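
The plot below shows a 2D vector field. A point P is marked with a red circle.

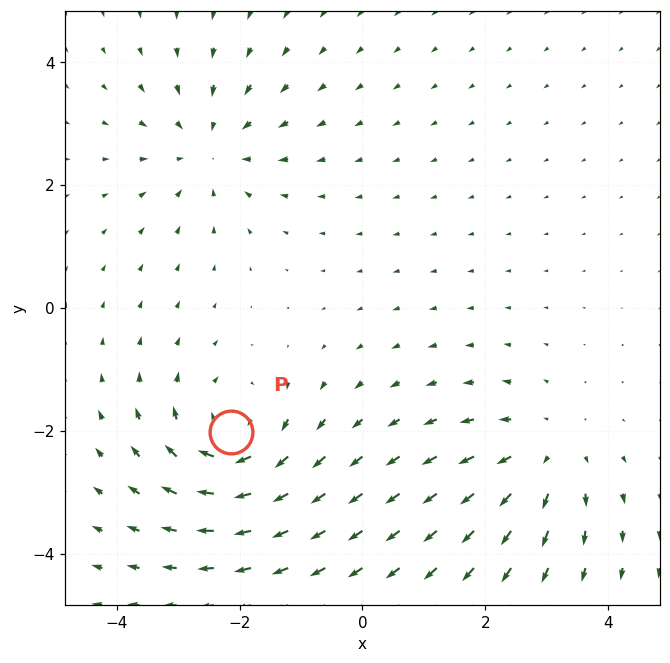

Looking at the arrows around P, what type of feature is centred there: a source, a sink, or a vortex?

At P (-2.1, -2.0) the arrows circulate clockwise. Divergence ≈0, curl about -5 — near-zero divergence with nonzero curl is a vortex.

vortex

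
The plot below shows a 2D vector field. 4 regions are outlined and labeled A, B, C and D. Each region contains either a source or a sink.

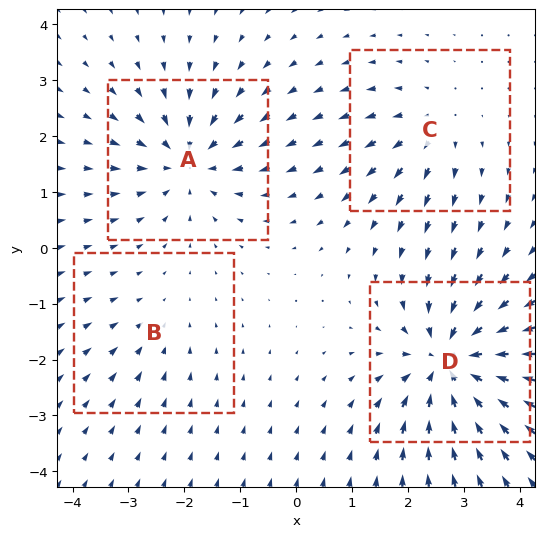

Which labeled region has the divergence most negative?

Divergence at each region's feature centre — A: about -6, B: about -2, C: about +4, D: about -8. Region D is most negative.

D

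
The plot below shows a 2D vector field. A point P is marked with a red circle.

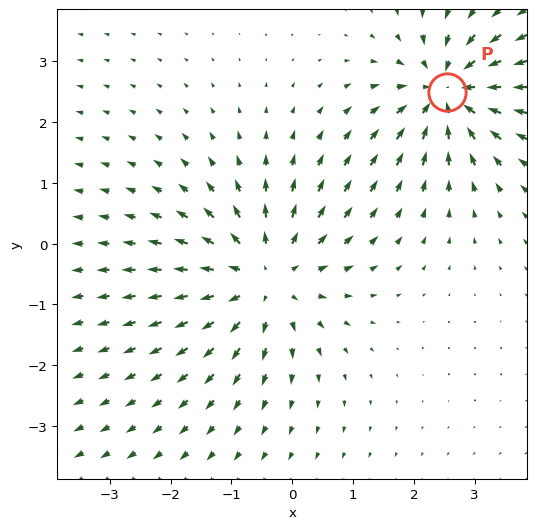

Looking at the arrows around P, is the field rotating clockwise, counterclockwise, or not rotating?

Near P at (2.6, 2.5) the arrows show no circulation. The curl there is ≈0.

not rotating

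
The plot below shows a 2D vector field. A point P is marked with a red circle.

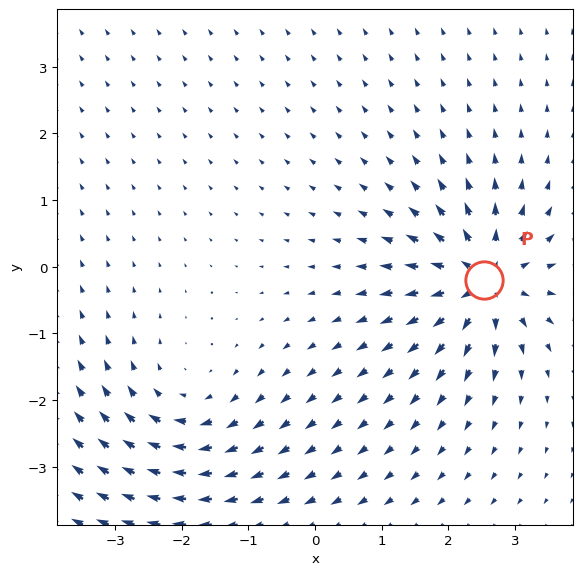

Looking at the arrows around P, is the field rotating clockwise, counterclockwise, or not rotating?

not rotating

Near P at (2.5, -0.2) the arrows show no circulation. The curl there is ≈0.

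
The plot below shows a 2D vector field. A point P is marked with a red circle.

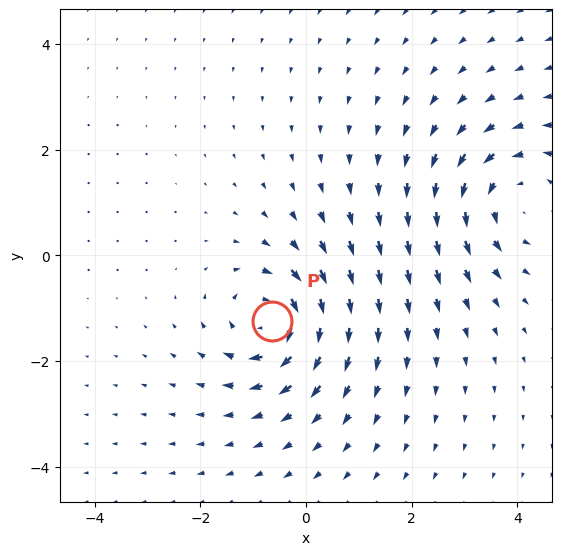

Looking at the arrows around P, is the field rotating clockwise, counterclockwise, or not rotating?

Near P at (-0.6, -1.2) the arrows circulate clockwise. The curl (z-component) there is about -6; negative curl means clockwise rotation.

clockwise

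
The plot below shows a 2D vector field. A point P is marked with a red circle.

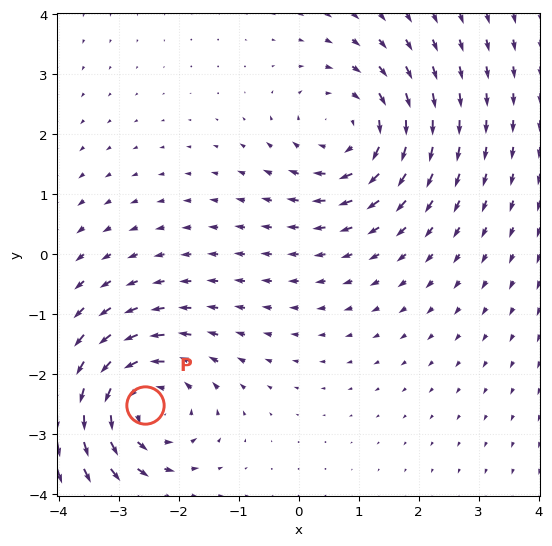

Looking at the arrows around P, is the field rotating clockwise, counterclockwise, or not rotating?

Near P at (-2.6, -2.5) the arrows circulate counterclockwise. The curl (z-component) there is about +4; positive curl means counterclockwise rotation.

counterclockwise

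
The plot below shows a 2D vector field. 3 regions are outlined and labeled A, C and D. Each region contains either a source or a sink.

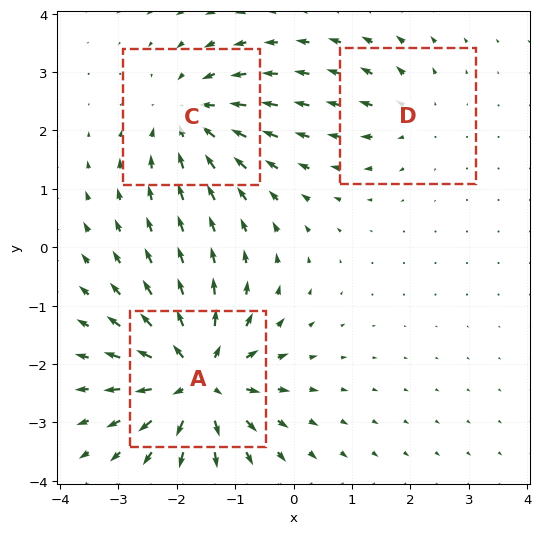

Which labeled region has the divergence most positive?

Divergence at each region's feature centre — A: about +6, C: about -4, D: about +2. Region A is most positive.

A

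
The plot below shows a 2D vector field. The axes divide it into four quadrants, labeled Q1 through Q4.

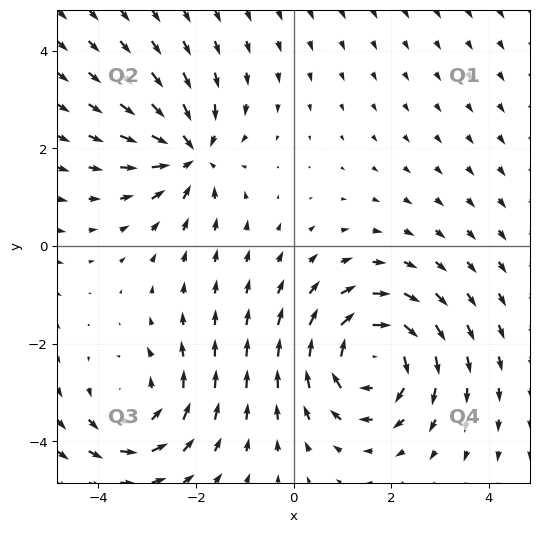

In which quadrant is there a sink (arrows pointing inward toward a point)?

The sink sits at approximately (-2.1, 1.9), which lies in quadrant Q2. The divergence there is about -5, negative as expected for a sink.

Q2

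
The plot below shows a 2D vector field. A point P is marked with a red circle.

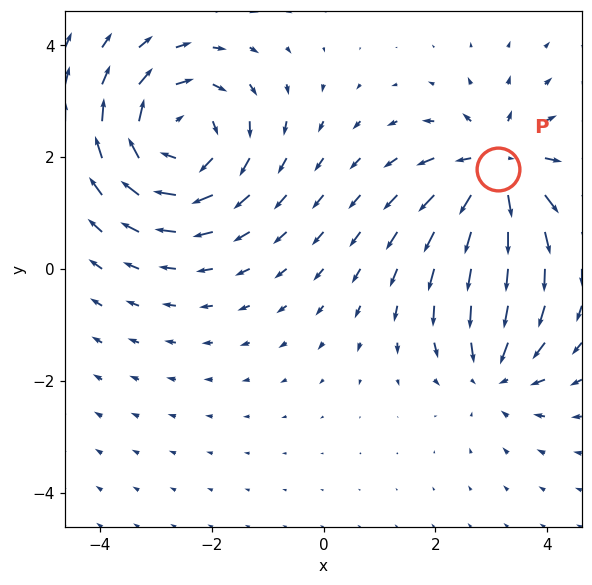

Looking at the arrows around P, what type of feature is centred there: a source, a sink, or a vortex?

source

At P (3.1, 1.8) the arrows spread outward. Divergence about +5, curl ≈0 — positive divergence with near-zero curl is a source.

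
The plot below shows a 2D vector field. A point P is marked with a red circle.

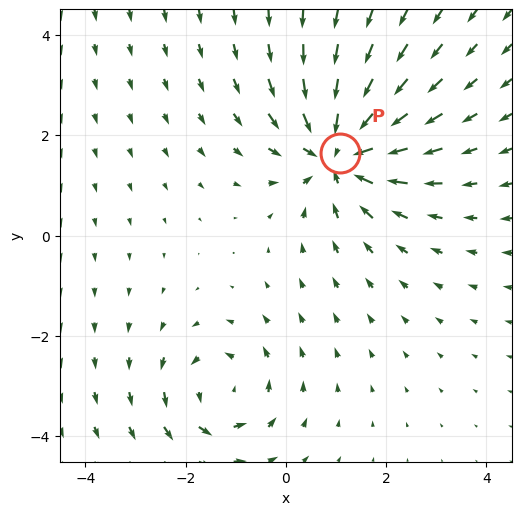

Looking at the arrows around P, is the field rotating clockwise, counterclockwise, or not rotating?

not rotating

Near P at (1.1, 1.7) the arrows show no circulation. The curl there is ≈0.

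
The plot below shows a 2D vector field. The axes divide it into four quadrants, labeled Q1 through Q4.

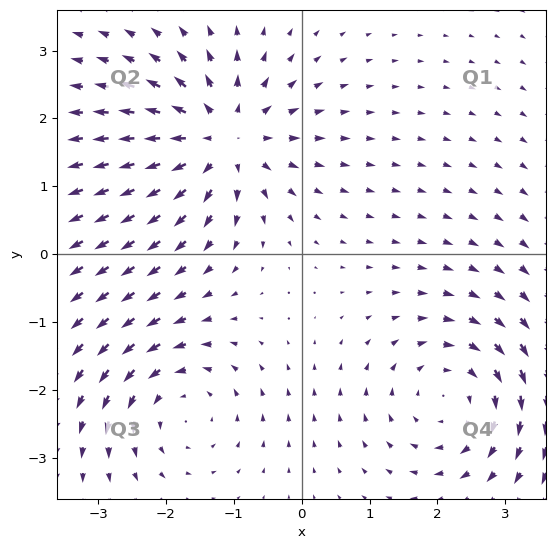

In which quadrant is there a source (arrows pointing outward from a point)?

The source sits at approximately (-1.2, 1.7), which lies in quadrant Q2. The divergence there is about +6, positive as expected for a source.

Q2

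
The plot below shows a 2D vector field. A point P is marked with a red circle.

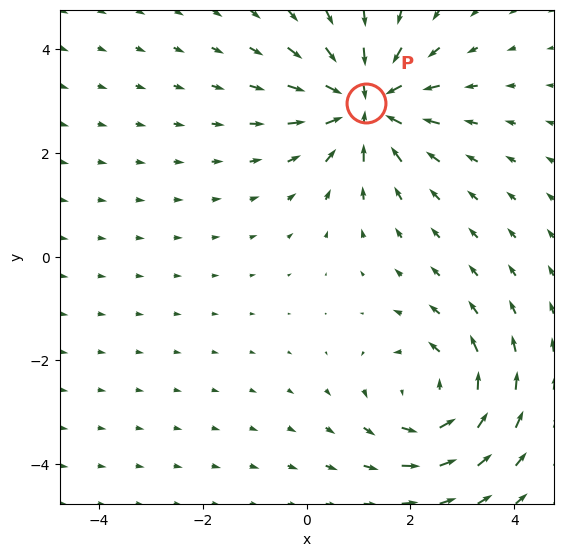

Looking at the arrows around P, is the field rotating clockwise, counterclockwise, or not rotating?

not rotating

Near P at (1.1, 3.0) the arrows show no circulation. The curl there is ≈0.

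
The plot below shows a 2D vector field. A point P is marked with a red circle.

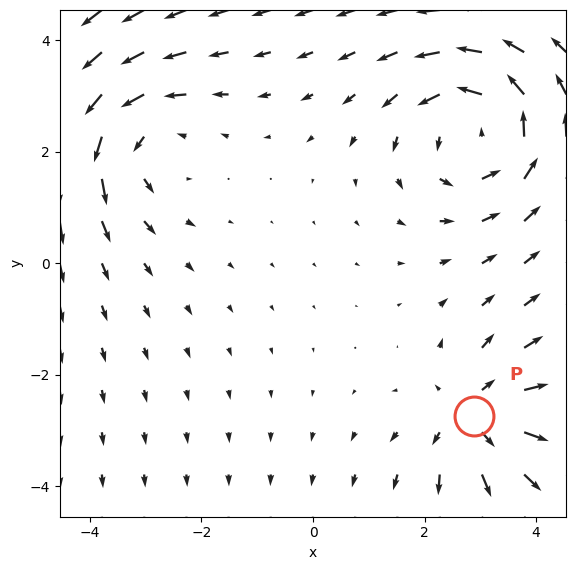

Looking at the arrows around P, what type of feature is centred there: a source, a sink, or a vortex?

source

At P (2.9, -2.7) the arrows spread outward. Divergence about +4, curl ≈0 — positive divergence with near-zero curl is a source.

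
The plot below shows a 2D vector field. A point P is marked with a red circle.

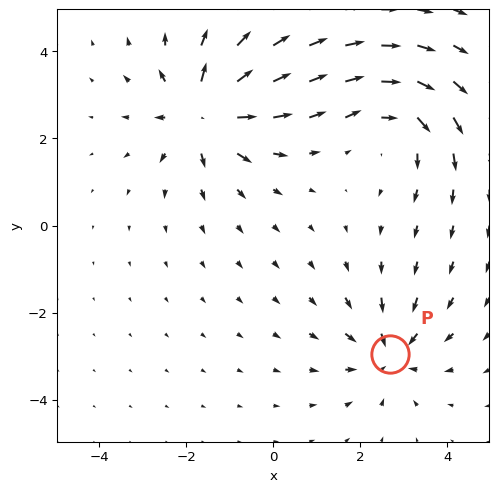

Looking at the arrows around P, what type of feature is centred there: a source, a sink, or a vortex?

At P (2.7, -2.9) the arrows converge inward. Divergence about -4, curl ≈0 — negative divergence with near-zero curl is a sink.

sink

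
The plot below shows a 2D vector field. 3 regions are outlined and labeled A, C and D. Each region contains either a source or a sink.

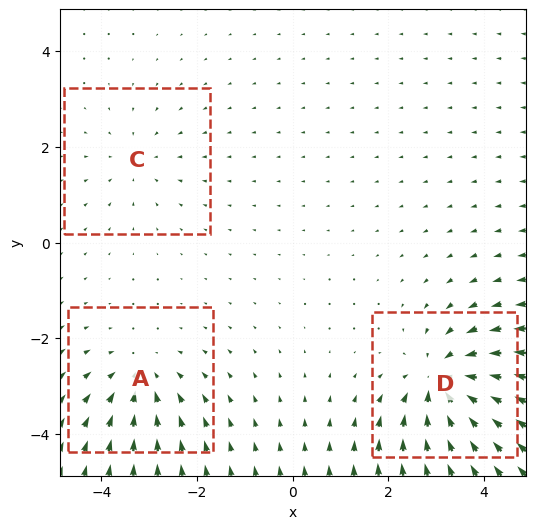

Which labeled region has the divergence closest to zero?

Divergence at each region's feature centre — A: about -3, C: about -2, D: about -5. Region C is closest to zero.

C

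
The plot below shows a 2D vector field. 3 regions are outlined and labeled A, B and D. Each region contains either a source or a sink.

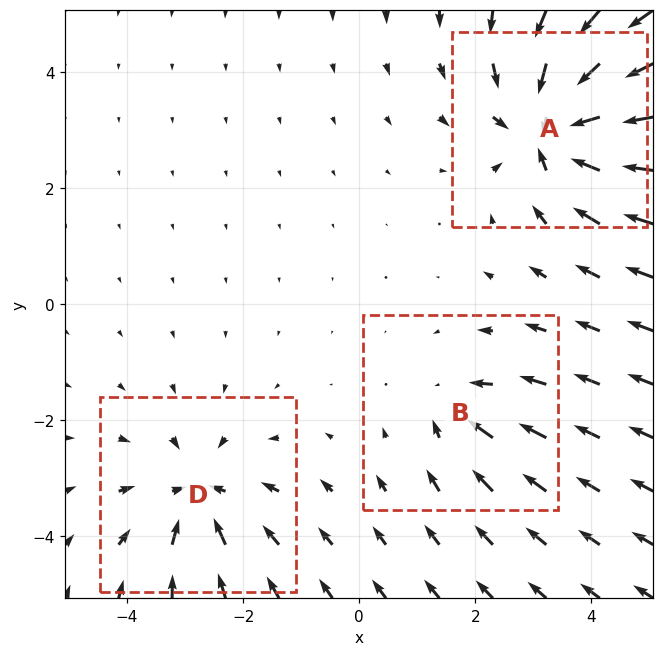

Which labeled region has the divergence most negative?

Divergence at each region's feature centre — A: about -5, B: about -2, D: about -3. Region A is most negative.

A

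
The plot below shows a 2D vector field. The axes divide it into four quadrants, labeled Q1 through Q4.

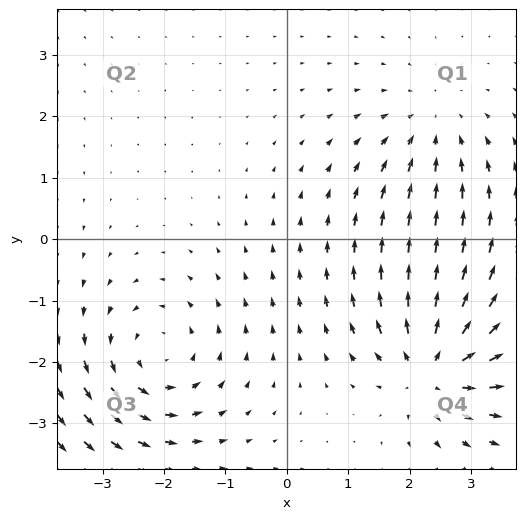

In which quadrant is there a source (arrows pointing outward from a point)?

The source sits at approximately (2.4, -2.1), which lies in quadrant Q4. The divergence there is about +6, positive as expected for a source.

Q4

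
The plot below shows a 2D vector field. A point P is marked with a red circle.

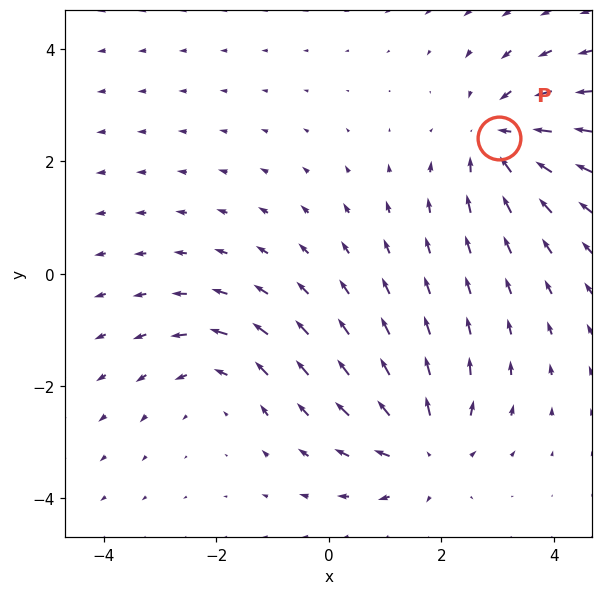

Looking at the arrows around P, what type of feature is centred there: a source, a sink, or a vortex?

At P (3.0, 2.4) the arrows converge inward. Divergence about -4, curl ≈0 — negative divergence with near-zero curl is a sink.

sink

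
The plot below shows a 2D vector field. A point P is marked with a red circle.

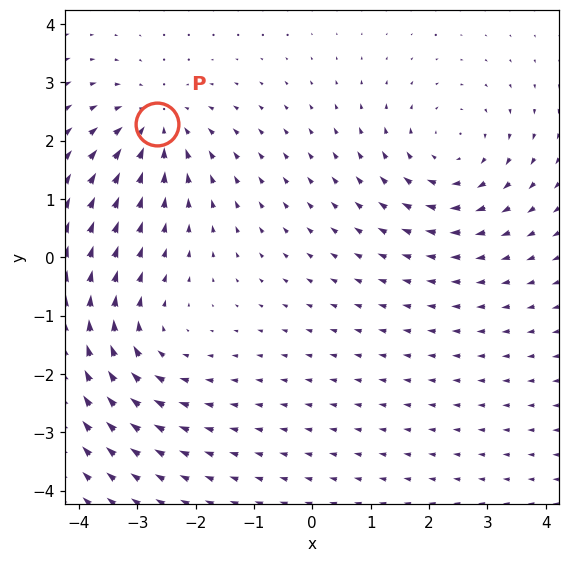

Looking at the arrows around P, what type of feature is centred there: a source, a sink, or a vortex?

sink

At P (-2.7, 2.3) the arrows converge inward. Divergence about -4, curl ≈0 — negative divergence with near-zero curl is a sink.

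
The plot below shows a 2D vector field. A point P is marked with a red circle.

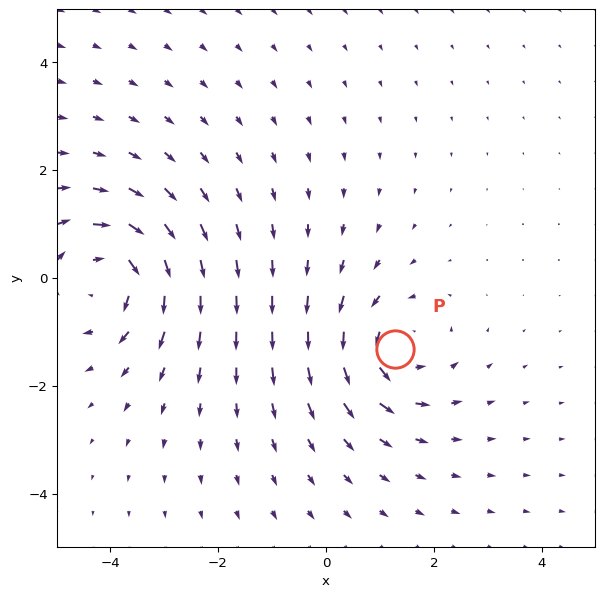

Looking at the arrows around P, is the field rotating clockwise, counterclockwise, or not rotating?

Near P at (1.3, -1.3) the arrows circulate counterclockwise. The curl (z-component) there is about +4; positive curl means counterclockwise rotation.

counterclockwise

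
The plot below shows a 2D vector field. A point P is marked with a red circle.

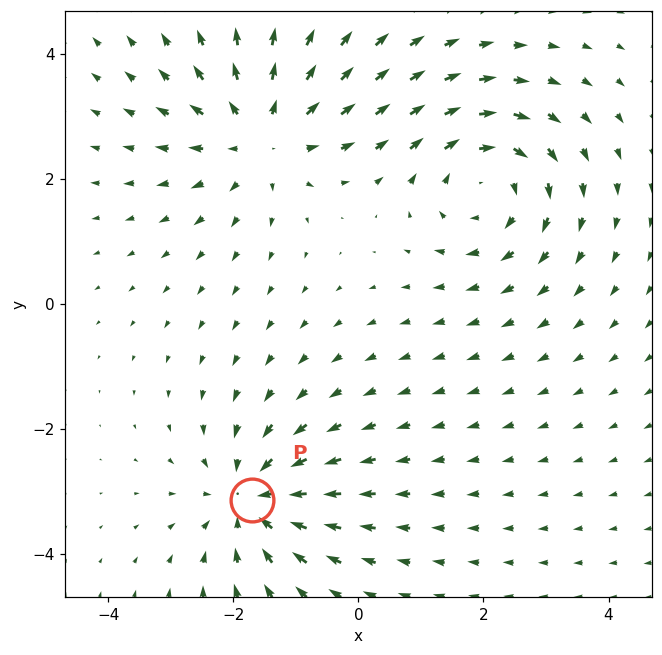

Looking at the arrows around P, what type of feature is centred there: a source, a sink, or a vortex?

sink

At P (-1.7, -3.1) the arrows converge inward. Divergence about -4, curl ≈0 — negative divergence with near-zero curl is a sink.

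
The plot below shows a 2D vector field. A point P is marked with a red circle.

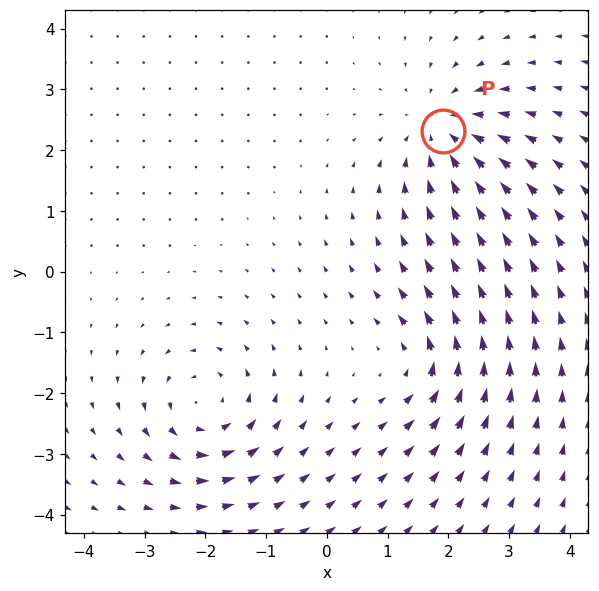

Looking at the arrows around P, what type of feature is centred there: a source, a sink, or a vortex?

sink

At P (1.9, 2.3) the arrows converge inward. Divergence about -5, curl ≈0 — negative divergence with near-zero curl is a sink.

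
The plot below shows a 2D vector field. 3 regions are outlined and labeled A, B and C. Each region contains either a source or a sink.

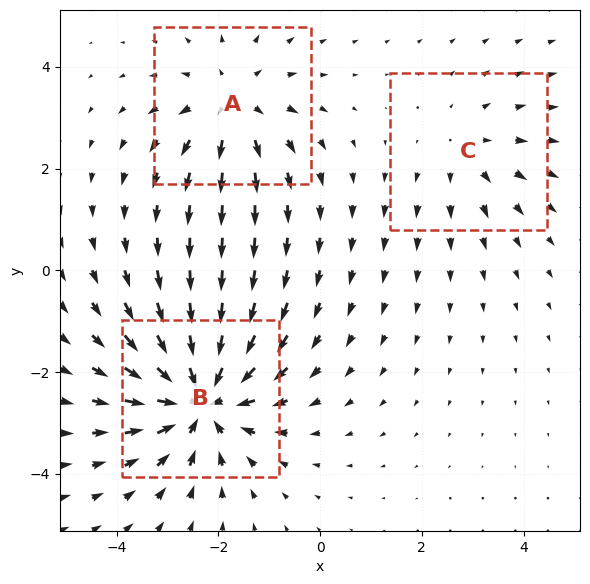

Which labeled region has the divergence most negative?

B

Divergence at each region's feature centre — A: about +3, B: about -5, C: about +2. Region B is most negative.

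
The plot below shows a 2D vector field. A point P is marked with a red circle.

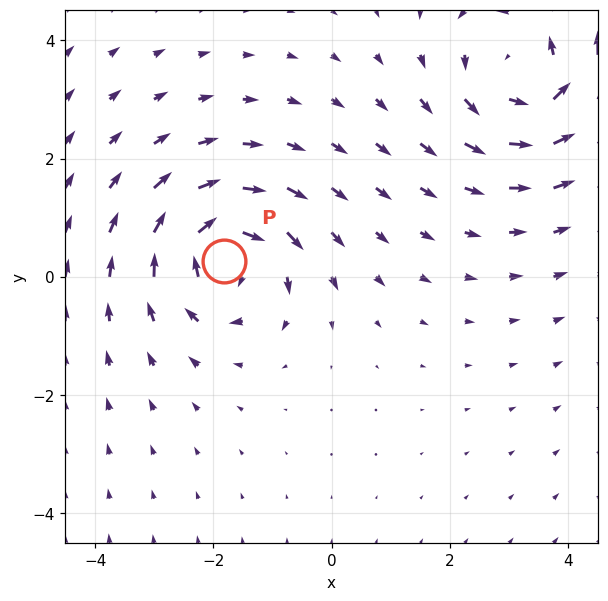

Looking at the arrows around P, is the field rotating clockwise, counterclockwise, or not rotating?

Near P at (-1.8, 0.3) the arrows circulate clockwise. The curl (z-component) there is about -5; negative curl means clockwise rotation.

clockwise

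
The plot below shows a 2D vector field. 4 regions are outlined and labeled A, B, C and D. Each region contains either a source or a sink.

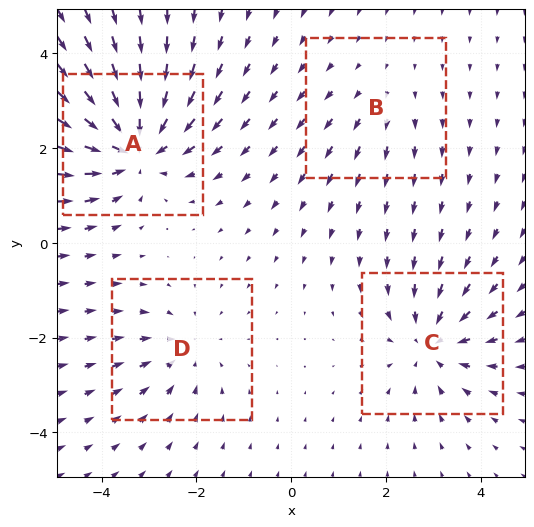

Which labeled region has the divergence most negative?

A

Divergence at each region's feature centre — A: about -7, B: about +2, C: about -4, D: about -3. Region A is most negative.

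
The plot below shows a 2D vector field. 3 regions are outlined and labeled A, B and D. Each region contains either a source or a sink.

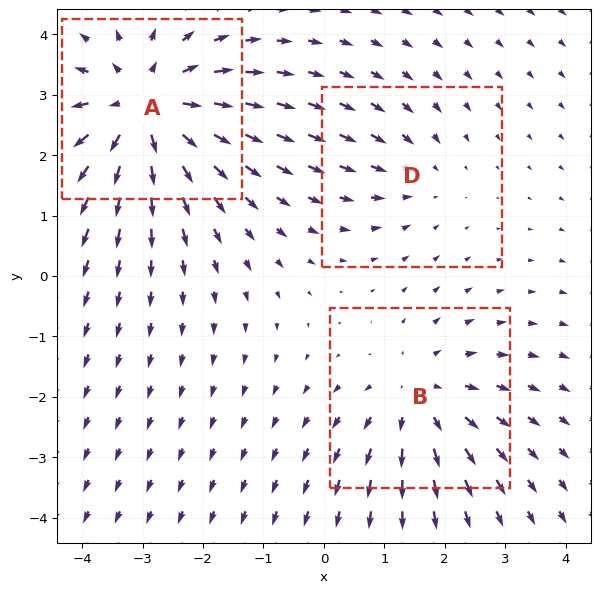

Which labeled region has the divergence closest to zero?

Divergence at each region's feature centre — A: about +4, B: about +3, D: about -2. Region D is closest to zero.

D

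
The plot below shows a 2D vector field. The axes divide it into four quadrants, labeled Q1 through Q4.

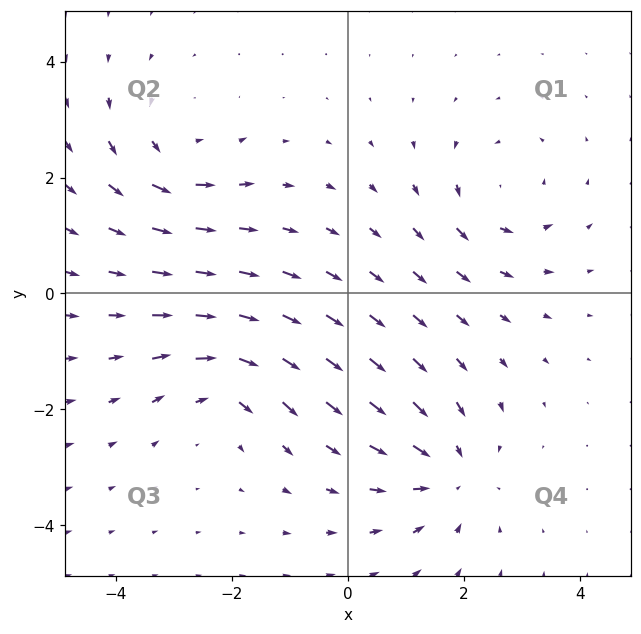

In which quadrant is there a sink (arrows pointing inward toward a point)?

The sink sits at approximately (1.7, -3.1), which lies in quadrant Q4. The divergence there is about -5, negative as expected for a sink.

Q4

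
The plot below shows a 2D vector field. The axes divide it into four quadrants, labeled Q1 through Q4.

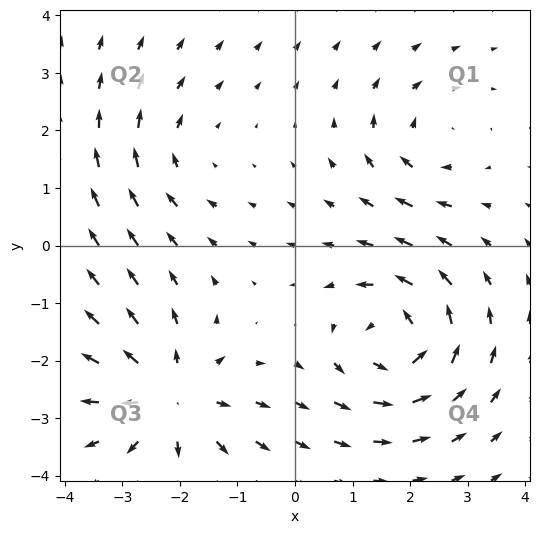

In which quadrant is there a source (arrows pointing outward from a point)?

The source sits at approximately (-2.2, -2.6), which lies in quadrant Q3. The divergence there is about +4, positive as expected for a source.

Q3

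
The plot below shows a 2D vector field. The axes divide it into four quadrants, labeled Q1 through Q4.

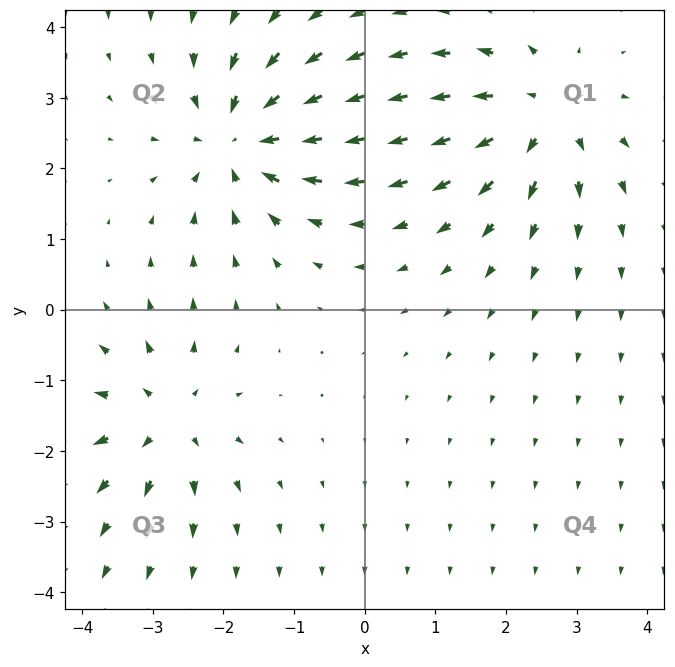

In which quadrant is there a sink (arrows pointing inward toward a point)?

The sink sits at approximately (-1.8, 2.4), which lies in quadrant Q2. The divergence there is about -5, negative as expected for a sink.

Q2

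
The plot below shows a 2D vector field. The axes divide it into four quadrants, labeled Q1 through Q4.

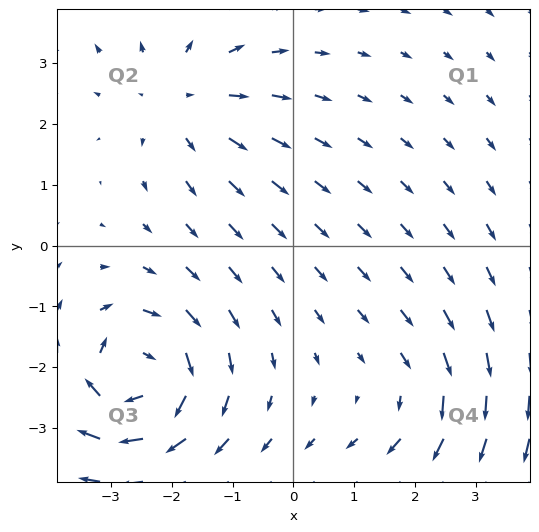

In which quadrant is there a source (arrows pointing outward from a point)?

The source sits at approximately (-1.8, 2.4), which lies in quadrant Q2. The divergence there is about +3, positive as expected for a source.

Q2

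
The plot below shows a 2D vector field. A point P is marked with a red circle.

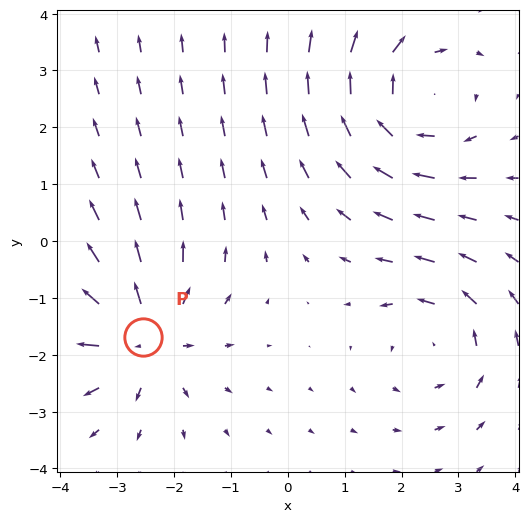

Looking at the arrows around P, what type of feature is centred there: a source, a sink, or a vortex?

source

At P (-2.5, -1.7) the arrows spread outward. Divergence about +4, curl ≈0 — positive divergence with near-zero curl is a source.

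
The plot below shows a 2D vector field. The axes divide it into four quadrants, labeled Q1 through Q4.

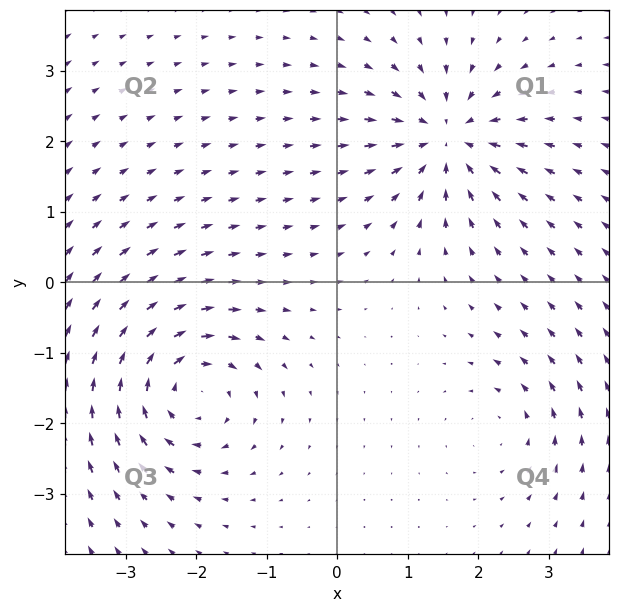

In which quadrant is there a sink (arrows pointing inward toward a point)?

The sink sits at approximately (1.6, 2.0), which lies in quadrant Q1. The divergence there is about -6, negative as expected for a sink.

Q1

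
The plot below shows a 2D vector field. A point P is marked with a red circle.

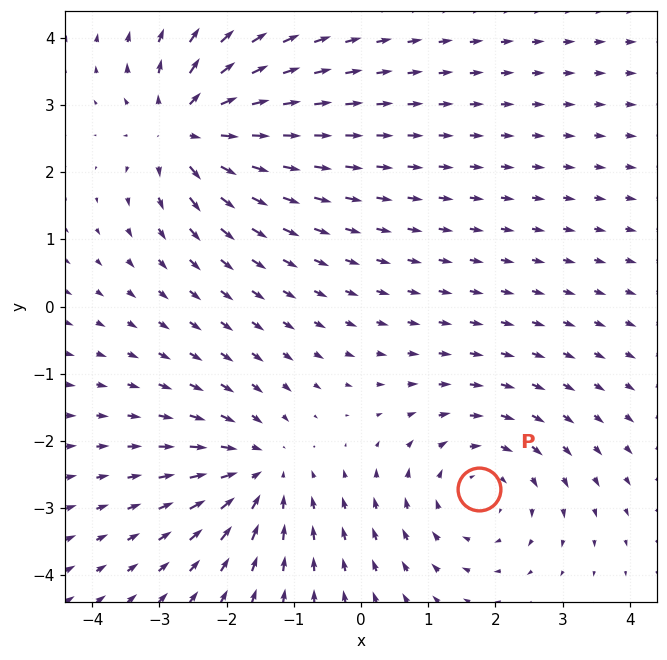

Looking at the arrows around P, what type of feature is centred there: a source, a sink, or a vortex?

vortex

At P (1.8, -2.7) the arrows circulate clockwise. Divergence ≈0, curl about -3 — near-zero divergence with nonzero curl is a vortex.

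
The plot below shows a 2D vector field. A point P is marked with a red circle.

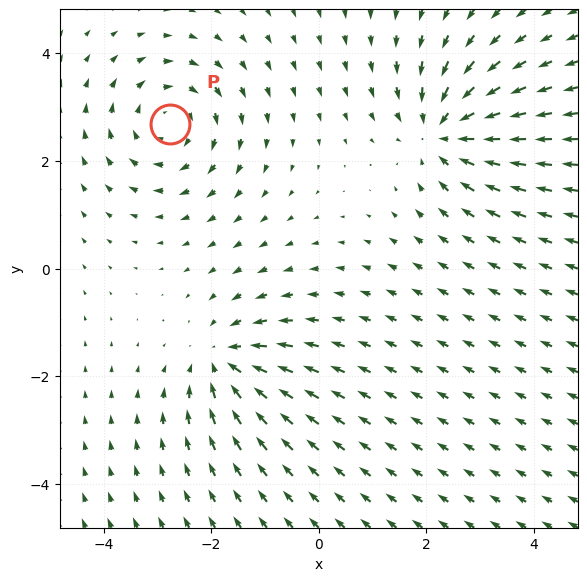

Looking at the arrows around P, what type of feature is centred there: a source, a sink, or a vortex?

At P (-2.8, 2.7) the arrows circulate clockwise. Divergence ≈0, curl about -4 — near-zero divergence with nonzero curl is a vortex.

vortex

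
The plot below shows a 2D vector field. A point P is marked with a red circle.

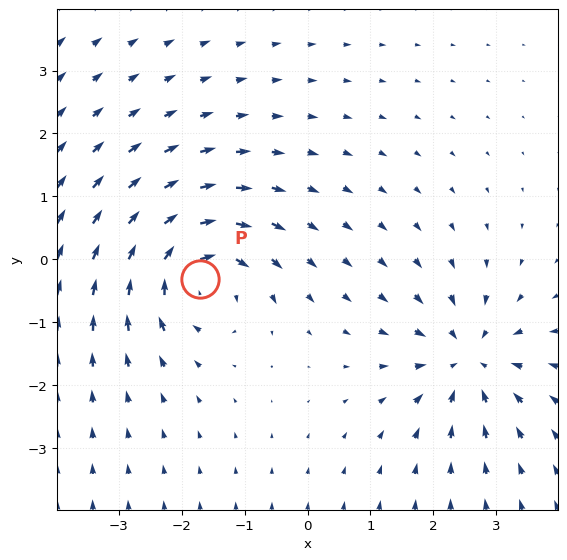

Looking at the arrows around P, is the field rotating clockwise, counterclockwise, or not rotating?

clockwise

Near P at (-1.7, -0.3) the arrows circulate clockwise. The curl (z-component) there is about -4; negative curl means clockwise rotation.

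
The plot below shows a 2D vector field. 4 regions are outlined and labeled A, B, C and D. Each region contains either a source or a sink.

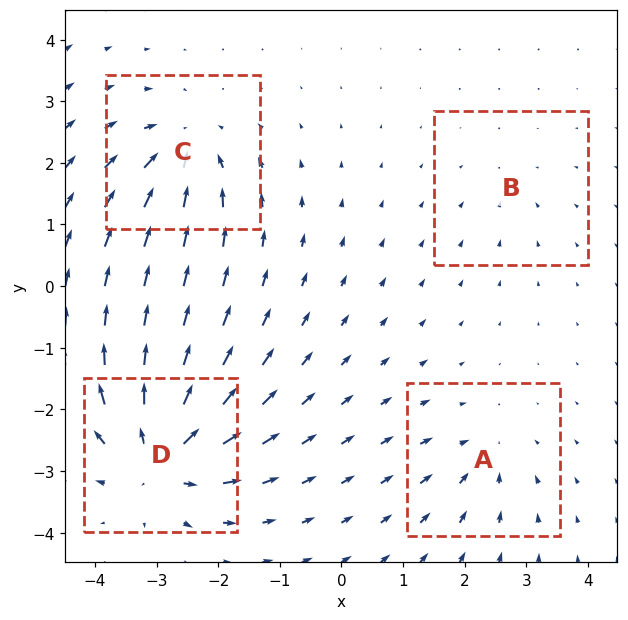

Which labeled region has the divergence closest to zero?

B

Divergence at each region's feature centre — A: about -4, B: about -2, C: about -7, D: about +9. Region B is closest to zero.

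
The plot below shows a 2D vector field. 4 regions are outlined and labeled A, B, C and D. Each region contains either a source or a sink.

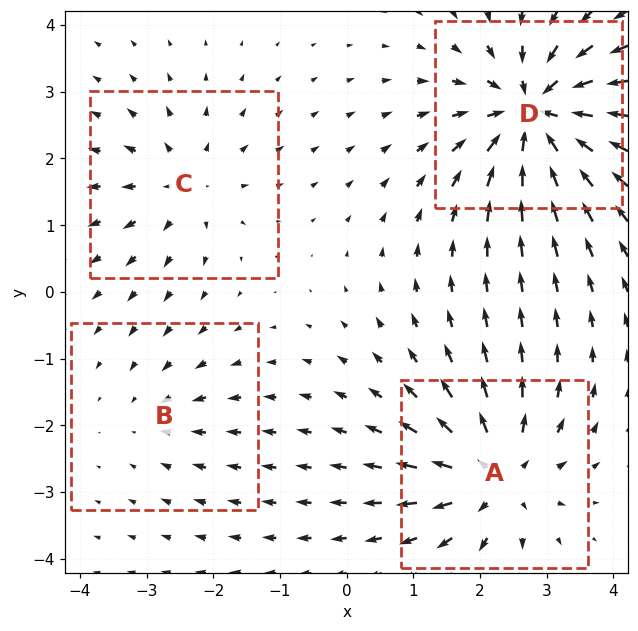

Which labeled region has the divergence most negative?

Divergence at each region's feature centre — A: about +6, B: about -2, C: about +4, D: about -8. Region D is most negative.

D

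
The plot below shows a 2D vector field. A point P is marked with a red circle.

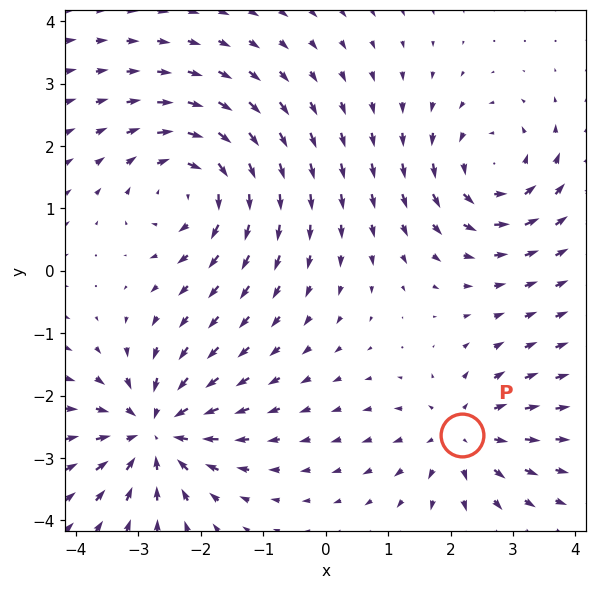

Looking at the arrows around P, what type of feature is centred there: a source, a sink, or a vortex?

source

At P (2.2, -2.6) the arrows spread outward. Divergence about +3, curl ≈0 — positive divergence with near-zero curl is a source.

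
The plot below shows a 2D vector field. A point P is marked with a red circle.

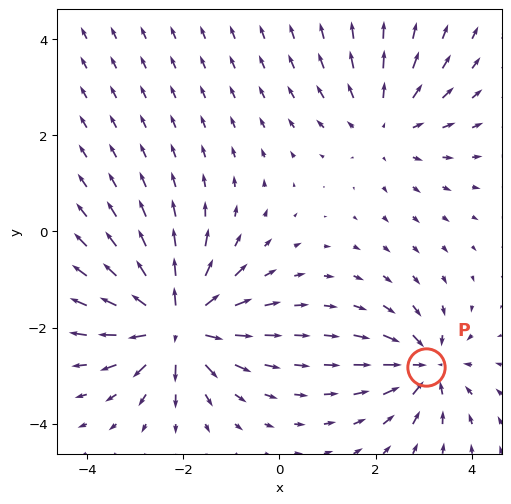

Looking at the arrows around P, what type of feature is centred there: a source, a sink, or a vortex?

At P (3.1, -2.8) the arrows converge inward. Divergence about -5, curl ≈0 — negative divergence with near-zero curl is a sink.

sink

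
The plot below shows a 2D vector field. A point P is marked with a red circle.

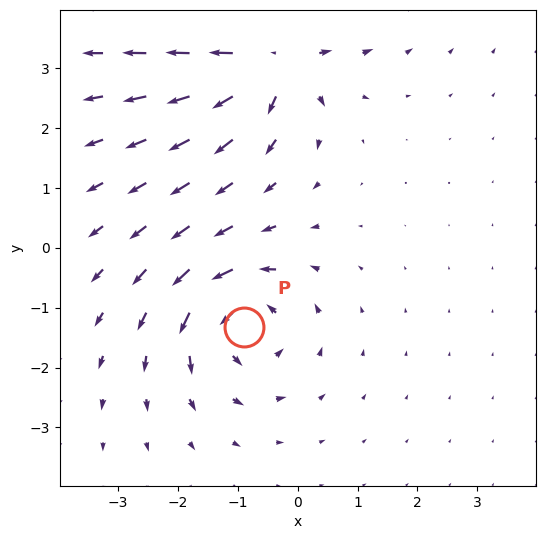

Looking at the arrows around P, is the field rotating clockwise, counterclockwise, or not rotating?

Near P at (-0.9, -1.3) the arrows circulate counterclockwise. The curl (z-component) there is about +4; positive curl means counterclockwise rotation.

counterclockwise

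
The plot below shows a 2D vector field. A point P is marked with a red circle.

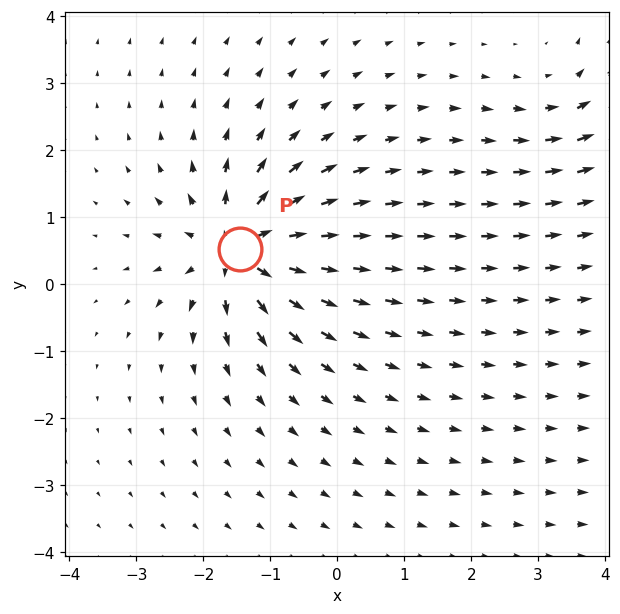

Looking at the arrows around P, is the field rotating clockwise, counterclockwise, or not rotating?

not rotating

Near P at (-1.4, 0.5) the arrows show no circulation. The curl there is ≈0.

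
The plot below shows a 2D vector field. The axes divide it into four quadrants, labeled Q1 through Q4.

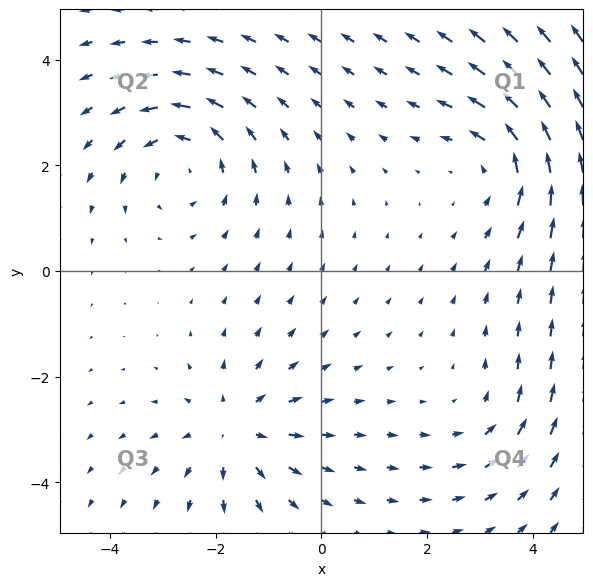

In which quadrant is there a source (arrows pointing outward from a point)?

Q3

The source sits at approximately (-1.6, -3.0), which lies in quadrant Q3. The divergence there is about +4, positive as expected for a source.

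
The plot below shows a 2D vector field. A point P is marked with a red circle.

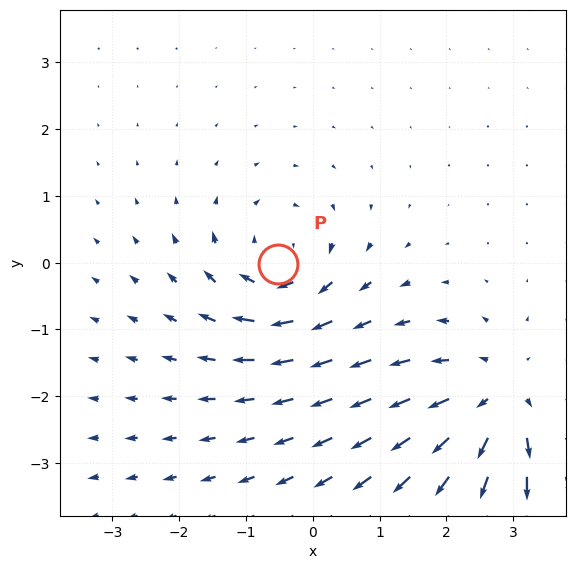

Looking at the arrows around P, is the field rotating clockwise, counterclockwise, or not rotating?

Near P at (-0.5, -0.0) the arrows circulate clockwise. The curl (z-component) there is about -4; negative curl means clockwise rotation.

clockwise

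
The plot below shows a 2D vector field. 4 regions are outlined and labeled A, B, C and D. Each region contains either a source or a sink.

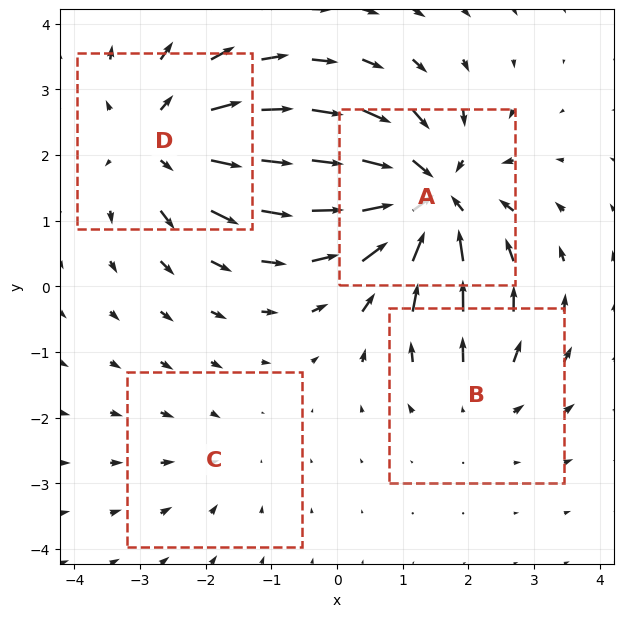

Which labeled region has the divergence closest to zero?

C

Divergence at each region's feature centre — A: about -6, B: about +3, C: about -2, D: about +5. Region C is closest to zero.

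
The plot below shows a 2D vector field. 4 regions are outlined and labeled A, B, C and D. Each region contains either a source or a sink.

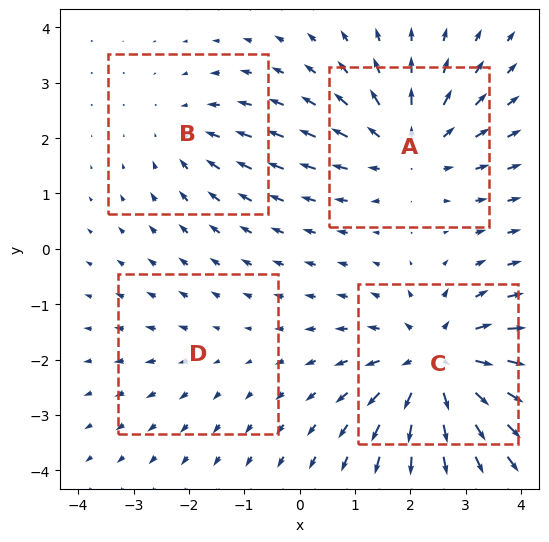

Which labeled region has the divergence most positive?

C

Divergence at each region's feature centre — A: about +5, B: about -3, C: about +6, D: about +2. Region C is most positive.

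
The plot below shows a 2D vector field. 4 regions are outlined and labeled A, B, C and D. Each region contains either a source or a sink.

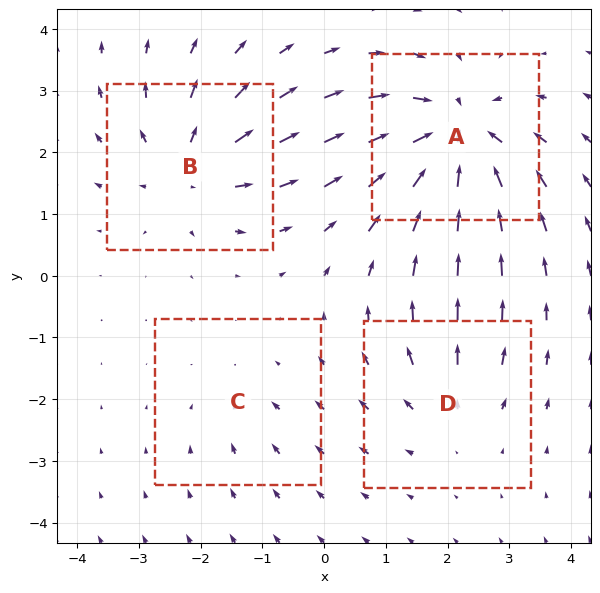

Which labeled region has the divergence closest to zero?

Divergence at each region's feature centre — A: about -7, B: about +5, C: about -2, D: about +3. Region C is closest to zero.

C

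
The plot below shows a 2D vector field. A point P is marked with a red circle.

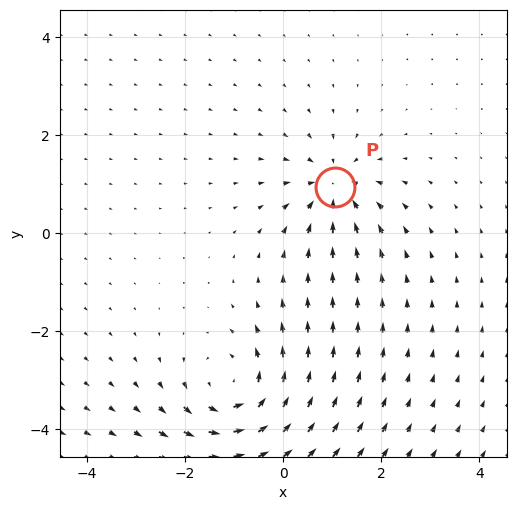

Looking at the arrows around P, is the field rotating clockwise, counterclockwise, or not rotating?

not rotating

Near P at (1.0, 0.9) the arrows show no circulation. The curl there is ≈0.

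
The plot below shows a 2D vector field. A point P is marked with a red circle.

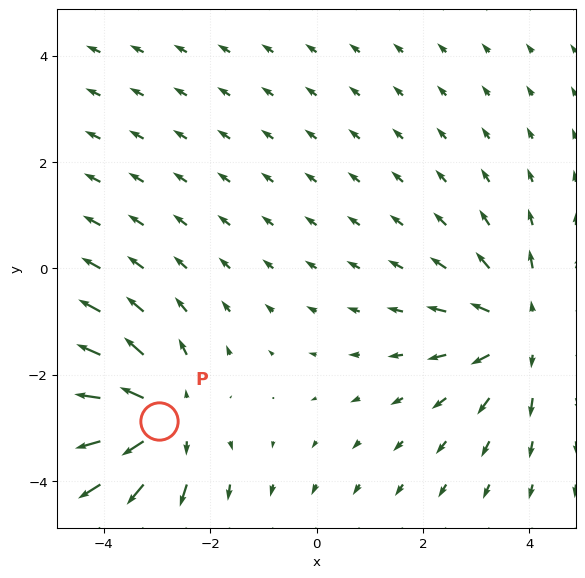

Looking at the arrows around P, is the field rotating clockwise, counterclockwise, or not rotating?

Near P at (-3.0, -2.9) the arrows show no circulation. The curl there is ≈0.

not rotating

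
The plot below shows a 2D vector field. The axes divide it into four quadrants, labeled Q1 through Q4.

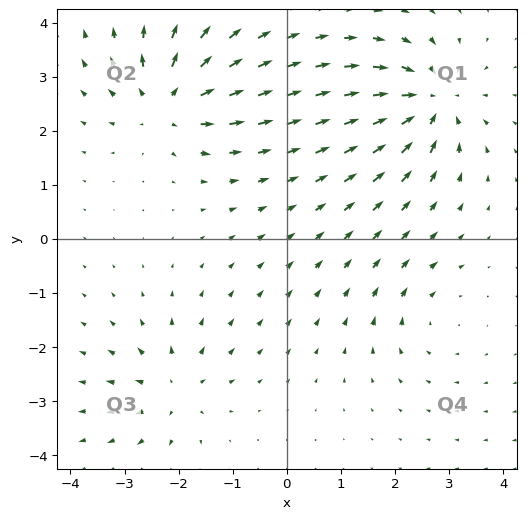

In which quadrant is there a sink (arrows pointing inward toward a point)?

The sink sits at approximately (2.6, 2.5), which lies in quadrant Q1. The divergence there is about -6, negative as expected for a sink.

Q1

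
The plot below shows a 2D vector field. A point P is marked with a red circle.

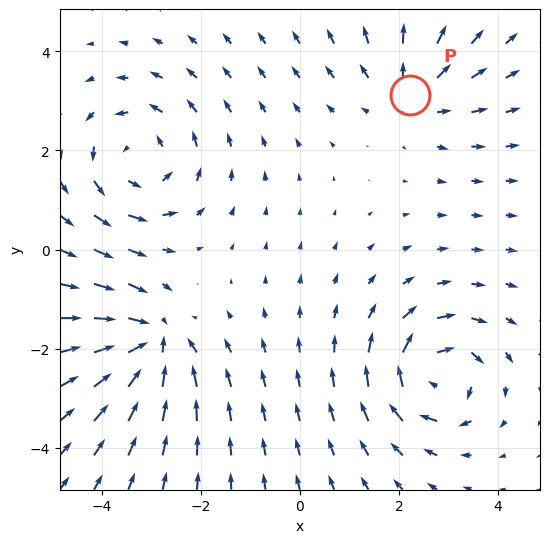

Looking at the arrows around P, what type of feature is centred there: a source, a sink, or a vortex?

source

At P (2.2, 3.1) the arrows spread outward. Divergence about +3, curl ≈0 — positive divergence with near-zero curl is a source.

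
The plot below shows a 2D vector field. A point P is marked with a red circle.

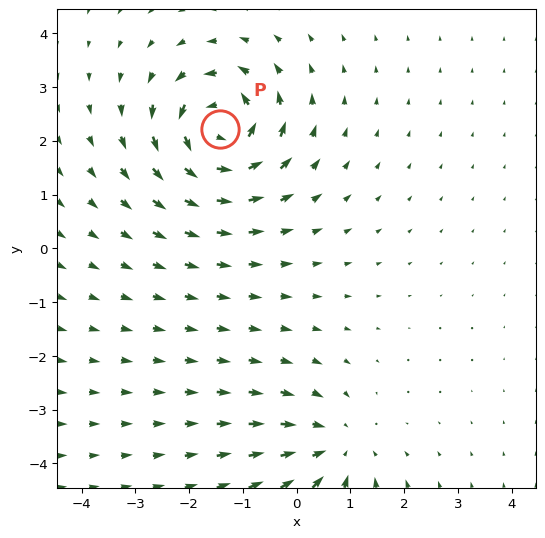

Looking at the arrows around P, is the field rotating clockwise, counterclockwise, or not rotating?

Near P at (-1.4, 2.2) the arrows circulate counterclockwise. The curl (z-component) there is about +6; positive curl means counterclockwise rotation.

counterclockwise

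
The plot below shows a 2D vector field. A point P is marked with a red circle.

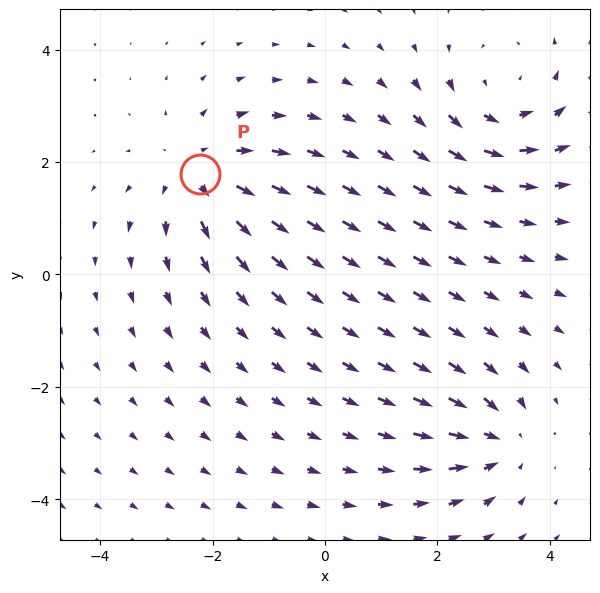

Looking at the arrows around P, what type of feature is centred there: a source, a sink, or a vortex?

At P (-2.2, 1.8) the arrows spread outward. Divergence about +4, curl ≈0 — positive divergence with near-zero curl is a source.

source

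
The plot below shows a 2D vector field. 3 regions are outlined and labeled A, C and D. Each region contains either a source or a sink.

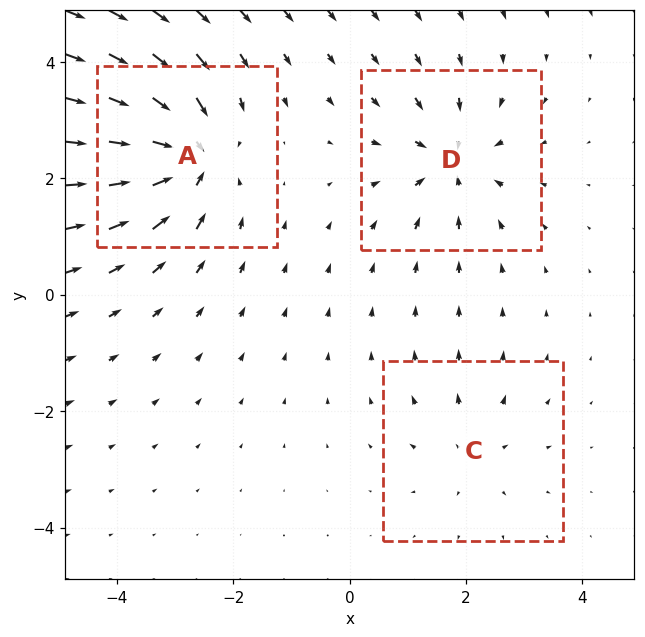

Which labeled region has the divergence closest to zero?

C

Divergence at each region's feature centre — A: about -6, C: about +2, D: about -4. Region C is closest to zero.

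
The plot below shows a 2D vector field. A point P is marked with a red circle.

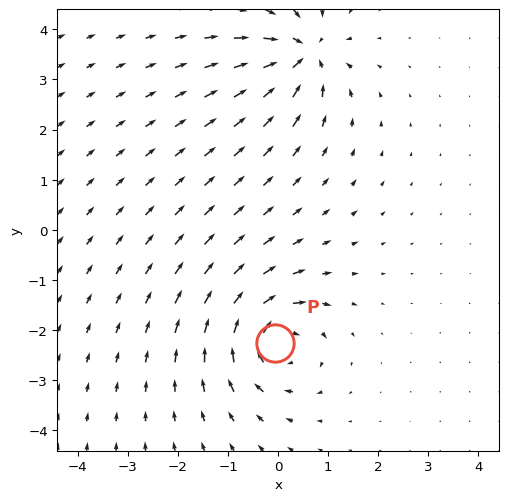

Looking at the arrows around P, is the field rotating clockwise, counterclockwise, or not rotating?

clockwise

Near P at (-0.1, -2.3) the arrows circulate clockwise. The curl (z-component) there is about -6; negative curl means clockwise rotation.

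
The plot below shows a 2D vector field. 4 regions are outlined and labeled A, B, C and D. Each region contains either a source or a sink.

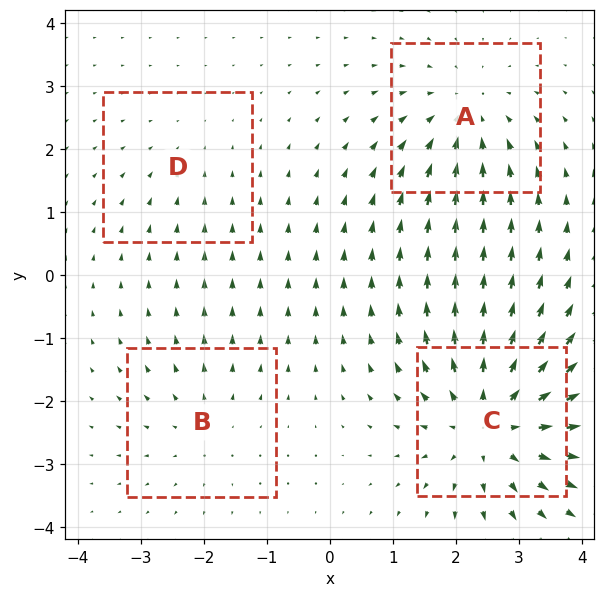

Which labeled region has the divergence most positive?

Divergence at each region's feature centre — A: about -4, B: about +3, C: about +6, D: about -2. Region C is most positive.

C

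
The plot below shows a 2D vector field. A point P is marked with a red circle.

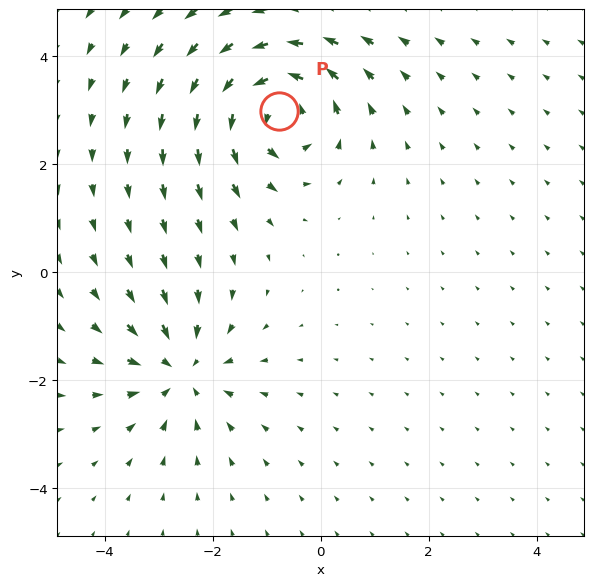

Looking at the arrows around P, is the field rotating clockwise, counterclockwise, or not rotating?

Near P at (-0.8, 3.0) the arrows circulate counterclockwise. The curl (z-component) there is about +5; positive curl means counterclockwise rotation.

counterclockwise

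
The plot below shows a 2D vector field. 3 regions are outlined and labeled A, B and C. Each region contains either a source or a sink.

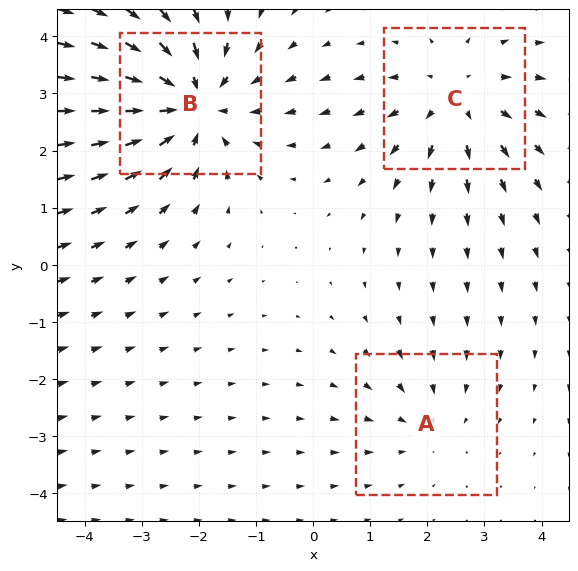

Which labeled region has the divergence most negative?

Divergence at each region's feature centre — A: about -2, B: about -4, C: about +3. Region B is most negative.

B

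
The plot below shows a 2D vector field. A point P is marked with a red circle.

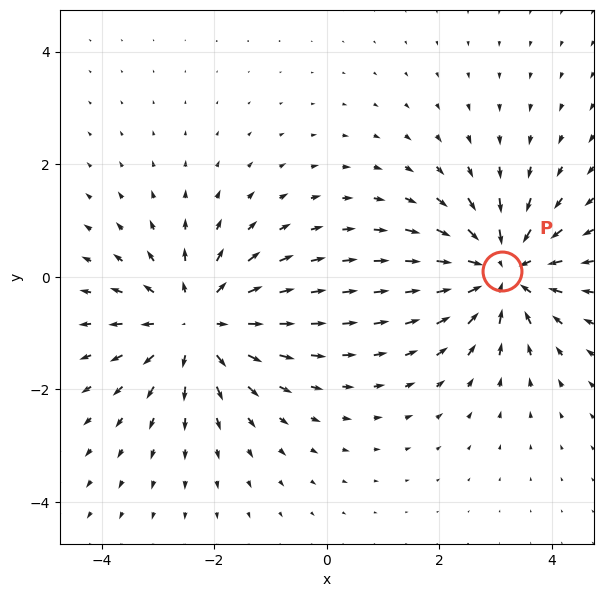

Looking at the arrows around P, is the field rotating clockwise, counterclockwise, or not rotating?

not rotating

Near P at (3.1, 0.1) the arrows show no circulation. The curl there is ≈0.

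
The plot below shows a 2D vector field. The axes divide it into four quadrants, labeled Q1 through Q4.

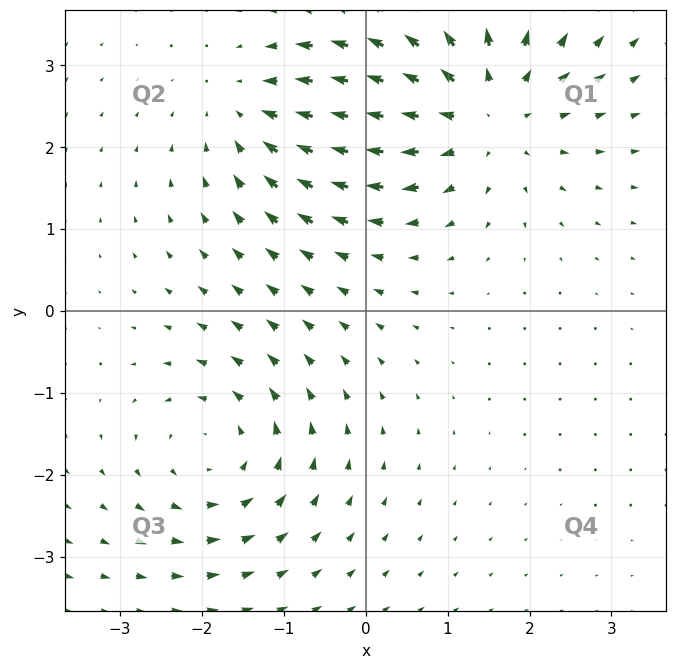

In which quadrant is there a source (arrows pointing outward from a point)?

The source sits at approximately (1.4, 2.4), which lies in quadrant Q1. The divergence there is about +4, positive as expected for a source.

Q1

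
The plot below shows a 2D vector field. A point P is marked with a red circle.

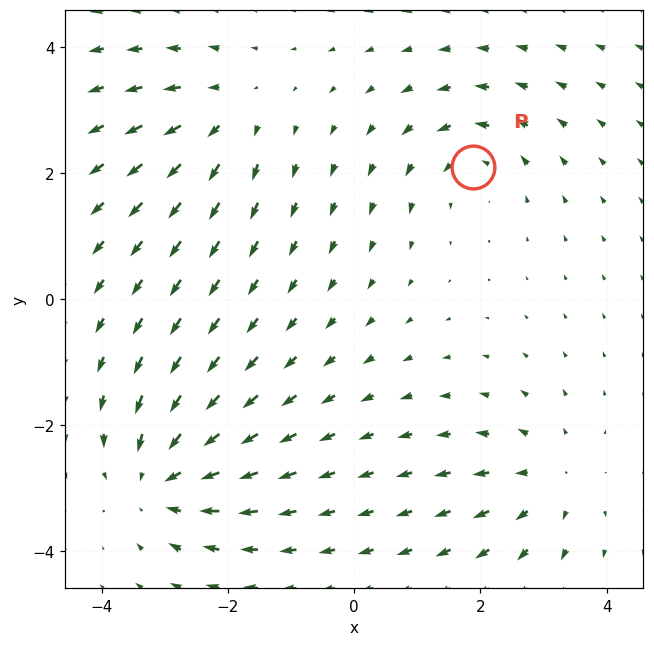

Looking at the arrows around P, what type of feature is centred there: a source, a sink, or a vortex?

vortex

At P (1.9, 2.1) the arrows circulate counterclockwise. Divergence ≈0, curl about +3 — near-zero divergence with nonzero curl is a vortex.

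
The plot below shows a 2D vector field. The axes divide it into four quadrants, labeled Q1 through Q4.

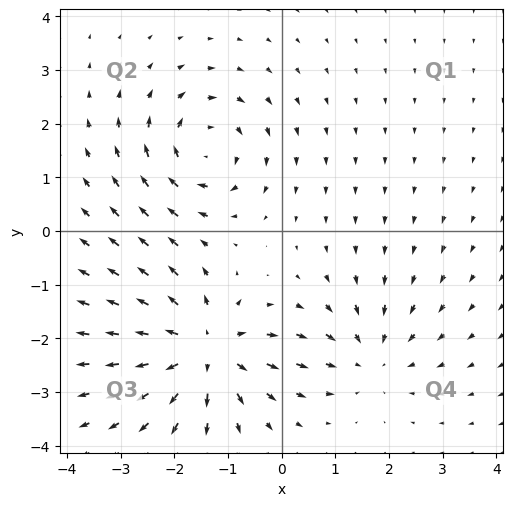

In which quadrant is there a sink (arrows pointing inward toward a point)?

The sink sits at approximately (1.7, -2.3), which lies in quadrant Q4. The divergence there is about -3, negative as expected for a sink.

Q4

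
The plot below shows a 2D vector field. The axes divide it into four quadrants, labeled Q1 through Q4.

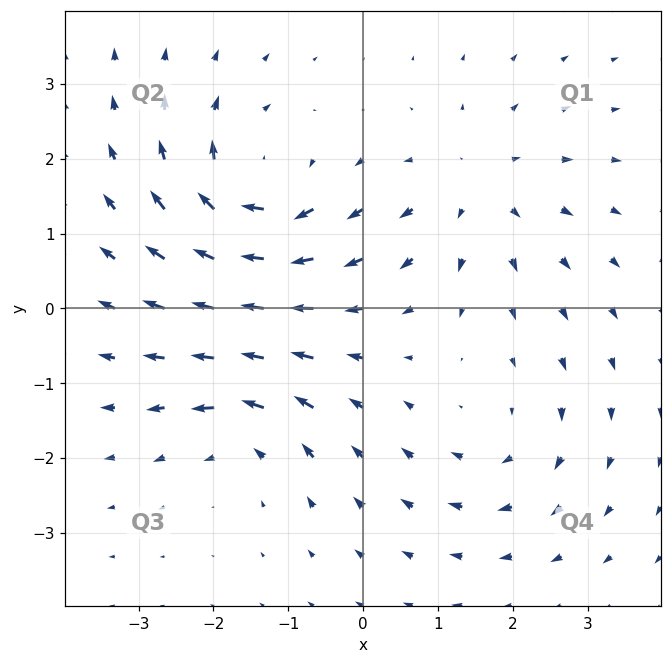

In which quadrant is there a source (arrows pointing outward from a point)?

The source sits at approximately (1.5, 1.6), which lies in quadrant Q1. The divergence there is about +3, positive as expected for a source.

Q1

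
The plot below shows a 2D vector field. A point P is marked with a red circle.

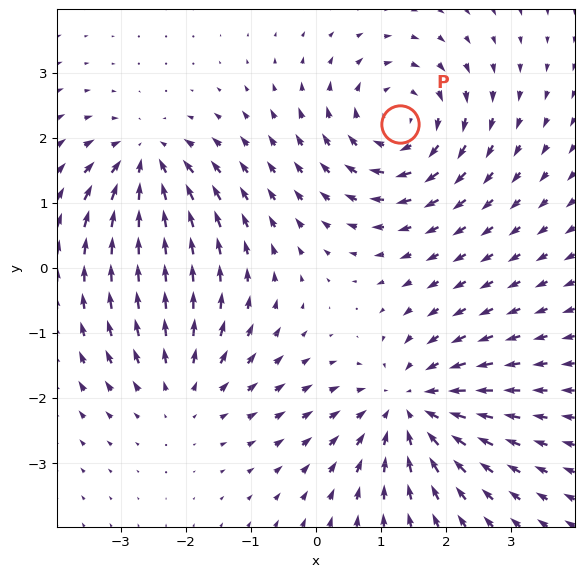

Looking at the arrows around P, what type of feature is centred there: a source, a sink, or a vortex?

At P (1.3, 2.2) the arrows circulate clockwise. Divergence ≈0, curl about -5 — near-zero divergence with nonzero curl is a vortex.

vortex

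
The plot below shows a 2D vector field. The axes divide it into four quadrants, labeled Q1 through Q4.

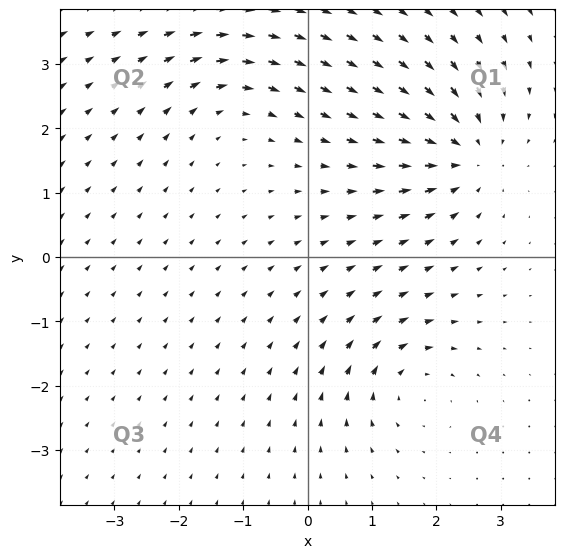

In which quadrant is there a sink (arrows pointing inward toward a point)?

Q1

The sink sits at approximately (2.5, 1.6), which lies in quadrant Q1. The divergence there is about -5, negative as expected for a sink.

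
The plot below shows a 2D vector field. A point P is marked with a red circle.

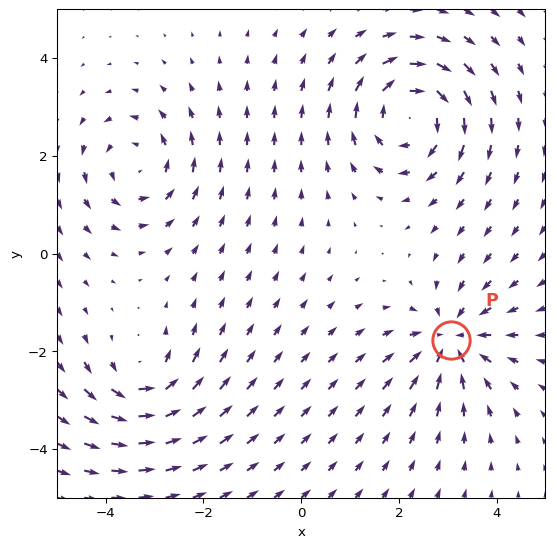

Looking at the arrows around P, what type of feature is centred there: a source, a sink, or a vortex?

sink

At P (3.1, -1.8) the arrows converge inward. Divergence about -4, curl ≈0 — negative divergence with near-zero curl is a sink.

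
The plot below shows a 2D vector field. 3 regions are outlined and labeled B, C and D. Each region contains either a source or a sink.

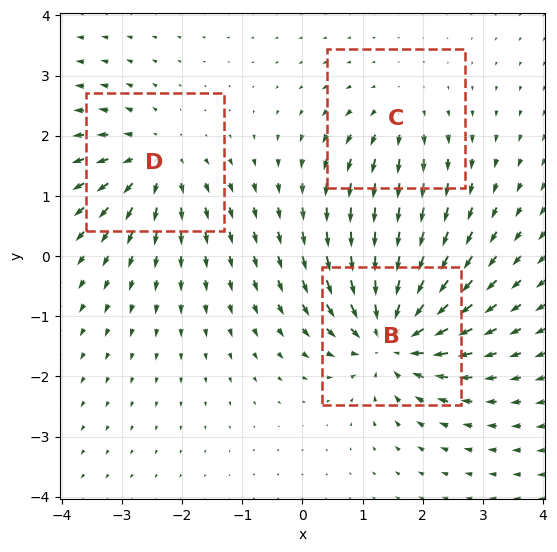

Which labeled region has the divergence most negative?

Divergence at each region's feature centre — B: about -6, C: about +3, D: about +4. Region B is most negative.

B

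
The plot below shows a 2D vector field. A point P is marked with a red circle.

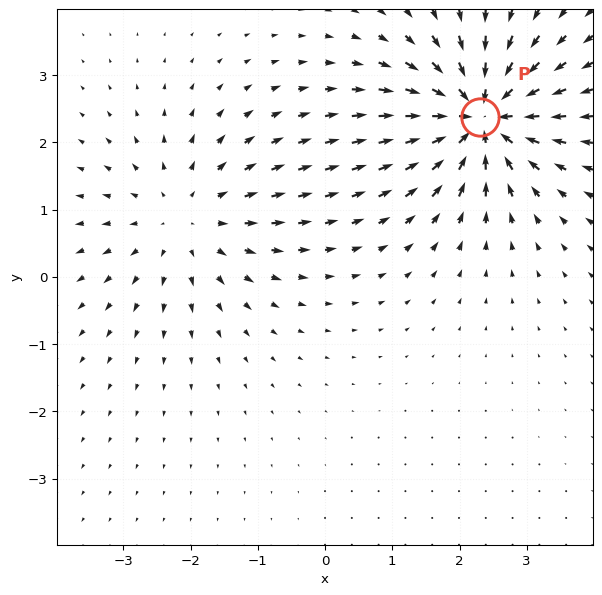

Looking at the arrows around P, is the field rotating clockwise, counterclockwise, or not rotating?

not rotating

Near P at (2.3, 2.4) the arrows show no circulation. The curl there is ≈0.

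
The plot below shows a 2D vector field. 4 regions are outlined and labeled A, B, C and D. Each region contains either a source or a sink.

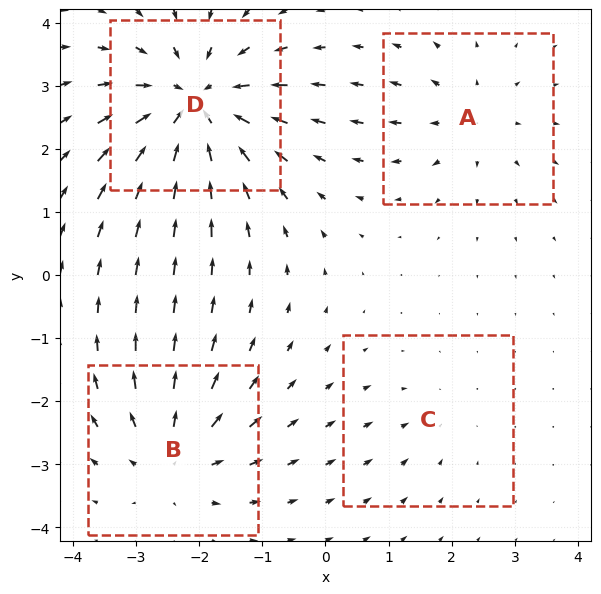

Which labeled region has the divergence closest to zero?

C

Divergence at each region's feature centre — A: about +3, B: about +5, C: about -2, D: about -7. Region C is closest to zero.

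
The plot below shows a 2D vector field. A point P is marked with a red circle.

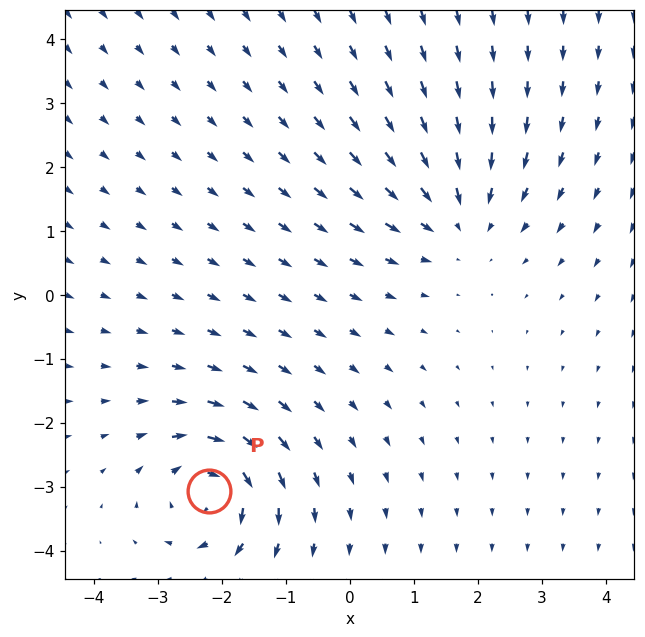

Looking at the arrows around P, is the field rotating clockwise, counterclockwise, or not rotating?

Near P at (-2.2, -3.1) the arrows circulate clockwise. The curl (z-component) there is about -5; negative curl means clockwise rotation.

clockwise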